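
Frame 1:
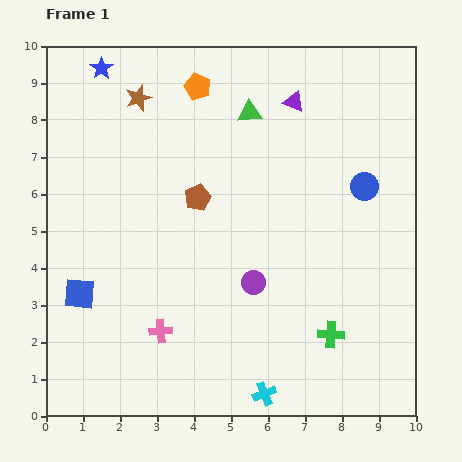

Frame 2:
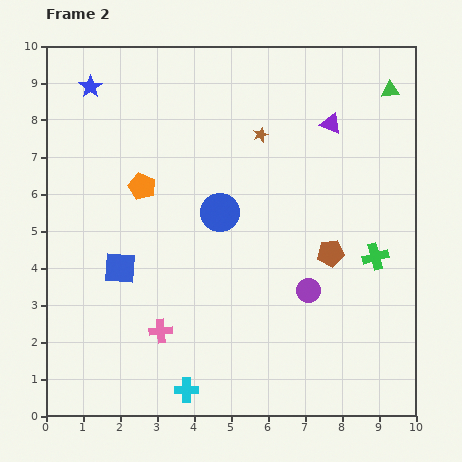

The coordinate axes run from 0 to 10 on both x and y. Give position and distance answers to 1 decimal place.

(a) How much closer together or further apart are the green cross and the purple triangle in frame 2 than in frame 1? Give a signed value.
-2.6

Distance in frame 1: 6.4. Distance in frame 2: 3.8.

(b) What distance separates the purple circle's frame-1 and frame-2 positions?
1.5

The purple circle moved from (5.6, 3.6) to (7.1, 3.4), a distance of √(1.5² + 0.2²) ≈ 1.5.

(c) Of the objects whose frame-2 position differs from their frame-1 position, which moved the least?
the blue star

(moved 0.6)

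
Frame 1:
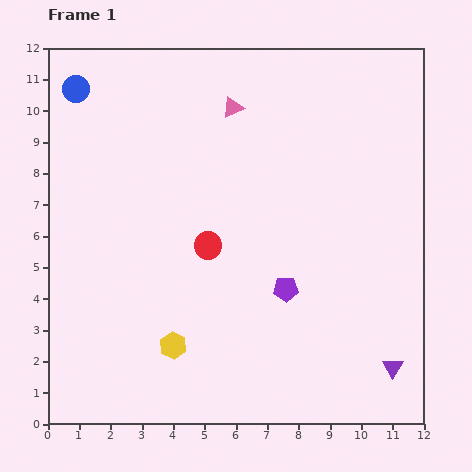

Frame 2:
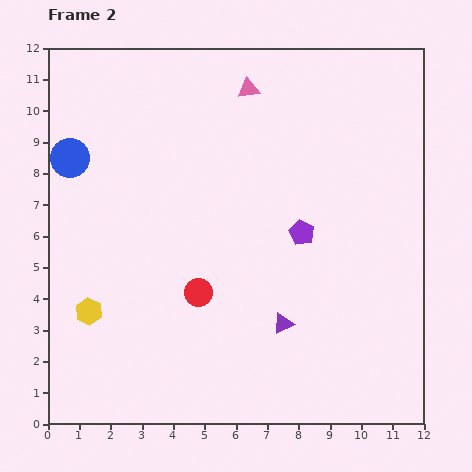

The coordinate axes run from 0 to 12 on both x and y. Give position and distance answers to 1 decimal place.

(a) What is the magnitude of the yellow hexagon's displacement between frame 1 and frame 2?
2.9

The yellow hexagon moved from (4.0, 2.5) to (1.3, 3.6), a distance of √(2.7² + 1.1²) ≈ 2.9.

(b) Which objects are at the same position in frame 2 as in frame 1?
none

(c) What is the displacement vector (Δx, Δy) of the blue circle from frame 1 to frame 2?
(-0.2, -2.2)

The blue circle was at (0.9, 10.7) in frame 1 and (0.7, 8.5) in frame 2.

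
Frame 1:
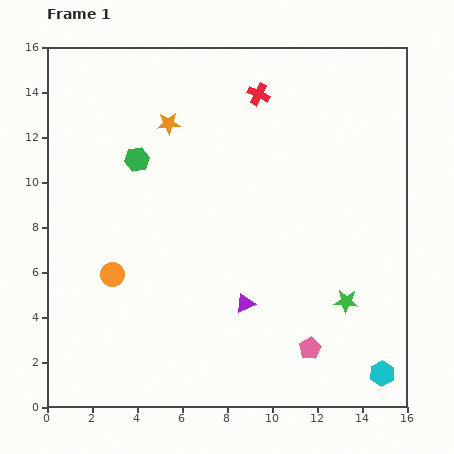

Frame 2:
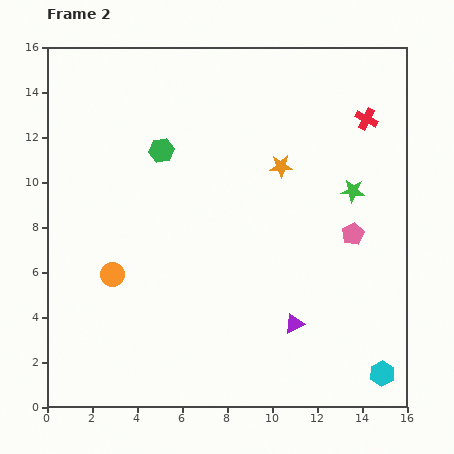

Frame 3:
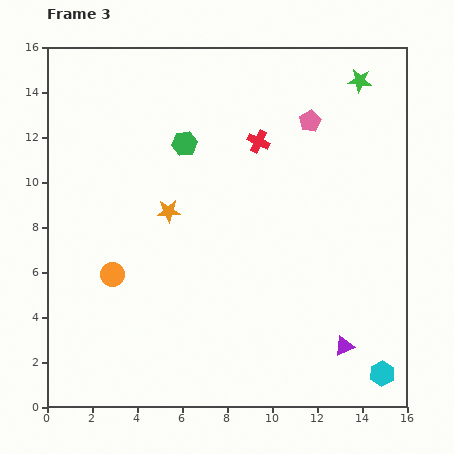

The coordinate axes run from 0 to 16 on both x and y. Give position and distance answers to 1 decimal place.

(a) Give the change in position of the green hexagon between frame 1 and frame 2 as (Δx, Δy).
(1.1, 0.4)

The green hexagon was at (4.0, 11.0) in frame 1 and (5.1, 11.4) in frame 2.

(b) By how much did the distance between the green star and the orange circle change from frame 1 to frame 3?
+3.5

Distance in frame 1: 10.5. Distance in frame 3: 14.0.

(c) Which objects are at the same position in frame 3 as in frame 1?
the orange circle, the cyan hexagon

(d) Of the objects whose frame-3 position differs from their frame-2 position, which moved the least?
the green hexagon

(moved 1.0)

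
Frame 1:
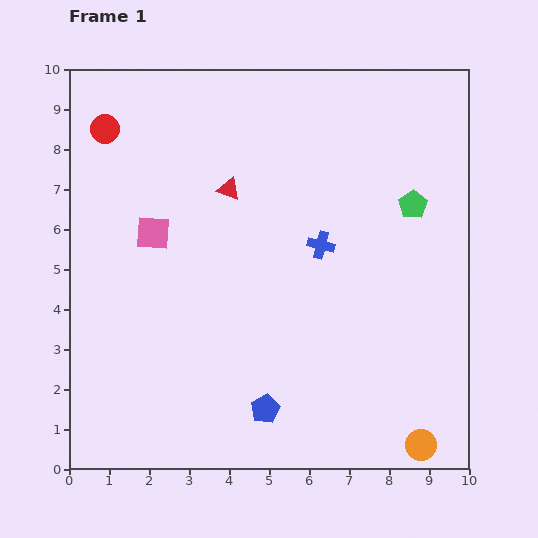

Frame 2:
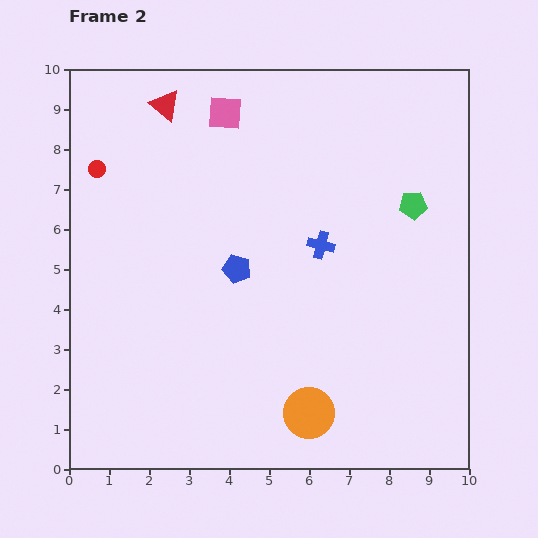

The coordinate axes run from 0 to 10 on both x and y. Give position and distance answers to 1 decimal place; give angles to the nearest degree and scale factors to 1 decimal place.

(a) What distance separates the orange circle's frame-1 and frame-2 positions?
2.9

The orange circle moved from (8.8, 0.6) to (6.0, 1.4), a distance of √(2.8² + 0.8²) ≈ 2.9.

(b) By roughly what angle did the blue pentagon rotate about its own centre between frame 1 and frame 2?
29° counter-clockwise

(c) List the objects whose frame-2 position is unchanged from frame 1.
the green pentagon, the blue cross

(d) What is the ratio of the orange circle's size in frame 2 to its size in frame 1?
1.7×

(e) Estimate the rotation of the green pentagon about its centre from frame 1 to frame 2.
30° clockwise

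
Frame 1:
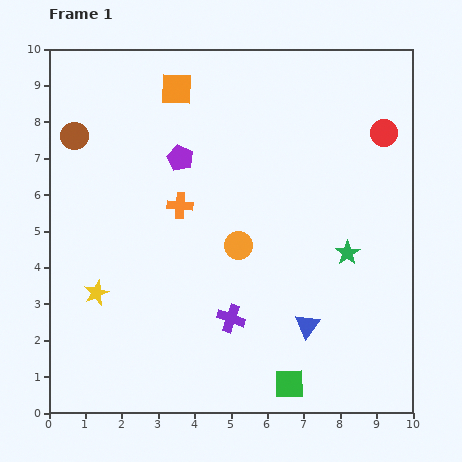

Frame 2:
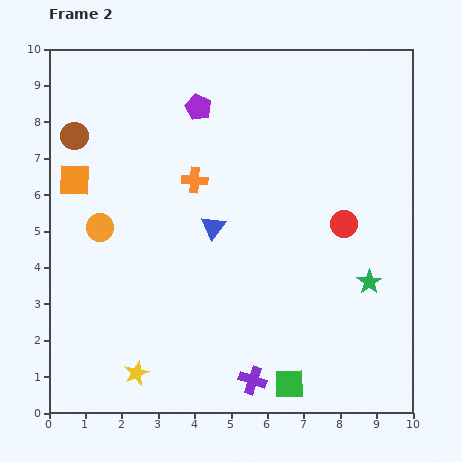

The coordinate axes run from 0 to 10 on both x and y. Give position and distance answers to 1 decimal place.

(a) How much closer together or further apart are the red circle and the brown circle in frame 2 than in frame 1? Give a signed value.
-0.7

Distance in frame 1: 8.5. Distance in frame 2: 7.8.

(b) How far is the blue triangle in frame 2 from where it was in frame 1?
3.7

The blue triangle moved from (7.1, 2.4) to (4.5, 5.1), a distance of √(2.6² + 2.7²) ≈ 3.7.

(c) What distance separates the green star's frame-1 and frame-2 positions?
1.0

The green star moved from (8.2, 4.4) to (8.8, 3.6), a distance of √(0.6² + 0.8²) ≈ 1.0.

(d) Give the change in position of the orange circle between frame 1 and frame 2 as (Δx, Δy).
(-3.8, 0.5)

The orange circle was at (5.2, 4.6) in frame 1 and (1.4, 5.1) in frame 2.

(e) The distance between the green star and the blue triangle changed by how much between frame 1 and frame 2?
+2.3

Distance in frame 1: 2.3. Distance in frame 2: 4.6.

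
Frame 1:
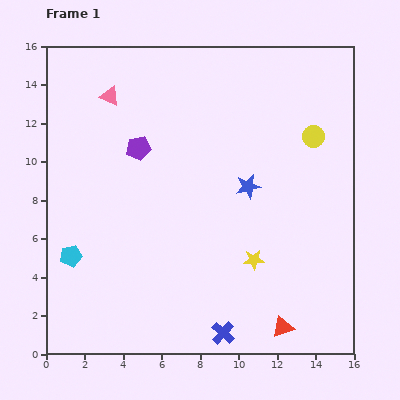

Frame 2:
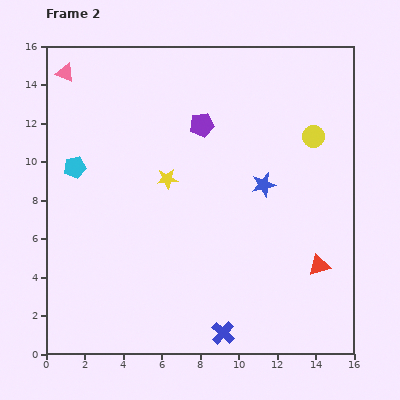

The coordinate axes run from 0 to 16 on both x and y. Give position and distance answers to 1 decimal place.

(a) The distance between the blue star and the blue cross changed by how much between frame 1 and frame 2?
+0.3

Distance in frame 1: 7.7. Distance in frame 2: 8.0.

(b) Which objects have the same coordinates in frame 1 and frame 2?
the blue cross, the yellow circle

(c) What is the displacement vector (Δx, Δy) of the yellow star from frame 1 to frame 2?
(-4.5, 4.2)

The yellow star was at (10.8, 4.9) in frame 1 and (6.3, 9.1) in frame 2.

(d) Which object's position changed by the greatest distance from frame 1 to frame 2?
the yellow star

(moved 6.2; next 4.6)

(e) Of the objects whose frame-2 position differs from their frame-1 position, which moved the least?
the blue star

(moved 0.8)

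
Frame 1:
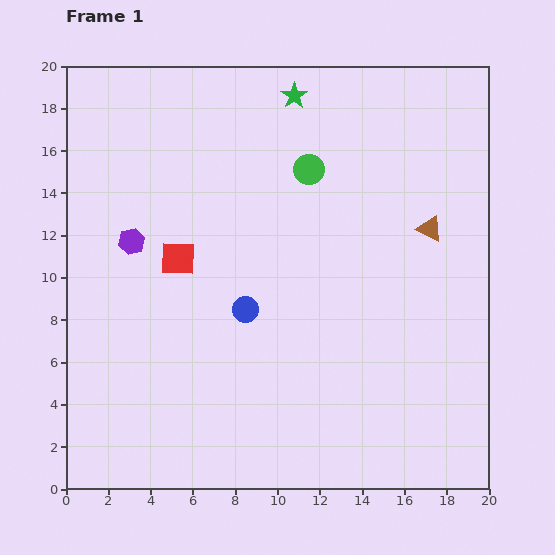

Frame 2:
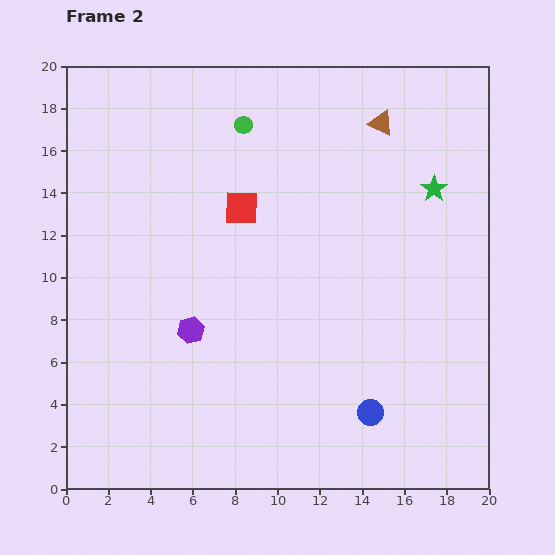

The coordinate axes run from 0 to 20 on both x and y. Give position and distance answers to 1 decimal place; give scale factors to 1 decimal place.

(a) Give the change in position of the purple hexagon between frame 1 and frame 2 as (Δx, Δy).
(2.8, -4.2)

The purple hexagon was at (3.1, 11.7) in frame 1 and (5.9, 7.5) in frame 2.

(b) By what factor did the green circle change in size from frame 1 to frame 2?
0.6×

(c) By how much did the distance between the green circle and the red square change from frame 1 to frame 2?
-3.6

Distance in frame 1: 7.5. Distance in frame 2: 3.9.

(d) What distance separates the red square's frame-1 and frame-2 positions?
3.8

The red square moved from (5.3, 10.9) to (8.3, 13.3), a distance of √(3.0² + 2.4²) ≈ 3.8.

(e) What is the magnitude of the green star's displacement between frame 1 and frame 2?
7.9

The green star moved from (10.8, 18.6) to (17.4, 14.2), a distance of √(6.6² + 4.4²) ≈ 7.9.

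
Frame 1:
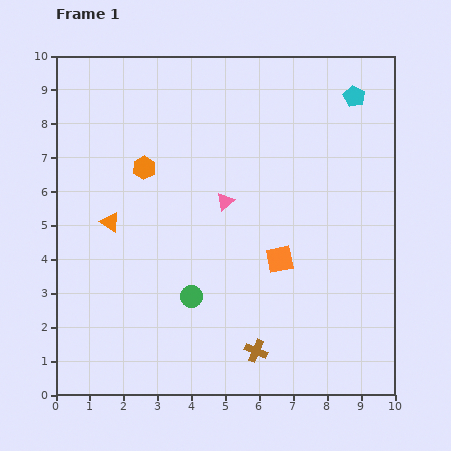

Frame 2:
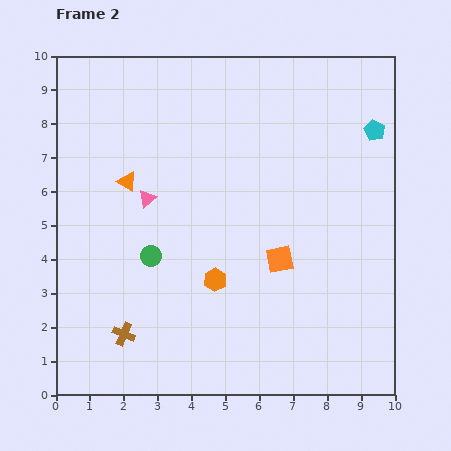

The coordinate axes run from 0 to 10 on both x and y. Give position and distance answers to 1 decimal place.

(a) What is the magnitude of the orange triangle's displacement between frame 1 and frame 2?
1.3

The orange triangle moved from (1.6, 5.1) to (2.1, 6.3), a distance of √(0.5² + 1.2²) ≈ 1.3.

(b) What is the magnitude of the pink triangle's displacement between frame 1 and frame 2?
2.3

The pink triangle moved from (5.0, 5.7) to (2.7, 5.8), a distance of √(2.3² + 0.1²) ≈ 2.3.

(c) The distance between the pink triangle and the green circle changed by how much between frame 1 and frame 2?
-1.3

Distance in frame 1: 3.0. Distance in frame 2: 1.7.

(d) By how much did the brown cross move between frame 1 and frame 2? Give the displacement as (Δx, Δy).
(-3.9, 0.5)

The brown cross was at (5.9, 1.3) in frame 1 and (2.0, 1.8) in frame 2.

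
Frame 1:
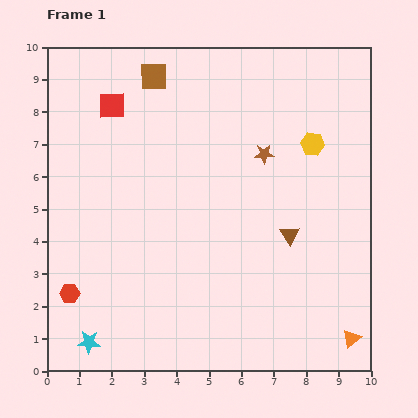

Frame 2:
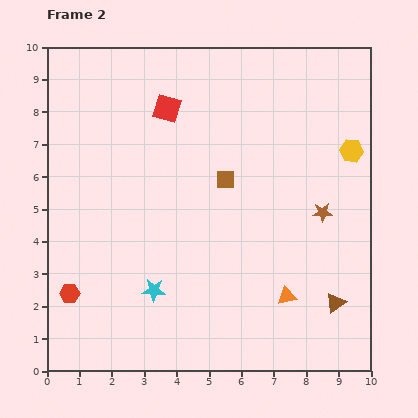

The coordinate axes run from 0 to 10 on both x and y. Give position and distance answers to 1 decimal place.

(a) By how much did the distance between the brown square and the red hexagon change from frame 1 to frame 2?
-1.3

Distance in frame 1: 7.2. Distance in frame 2: 5.9.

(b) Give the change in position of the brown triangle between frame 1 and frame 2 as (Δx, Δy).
(1.4, -2.1)

The brown triangle was at (7.5, 4.2) in frame 1 and (8.9, 2.1) in frame 2.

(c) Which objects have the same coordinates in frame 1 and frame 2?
the red hexagon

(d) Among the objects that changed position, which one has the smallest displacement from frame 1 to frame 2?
the yellow hexagon

(moved 1.2)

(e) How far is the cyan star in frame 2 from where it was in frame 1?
2.6

The cyan star moved from (1.3, 0.9) to (3.3, 2.5), a distance of √(2.0² + 1.6²) ≈ 2.6.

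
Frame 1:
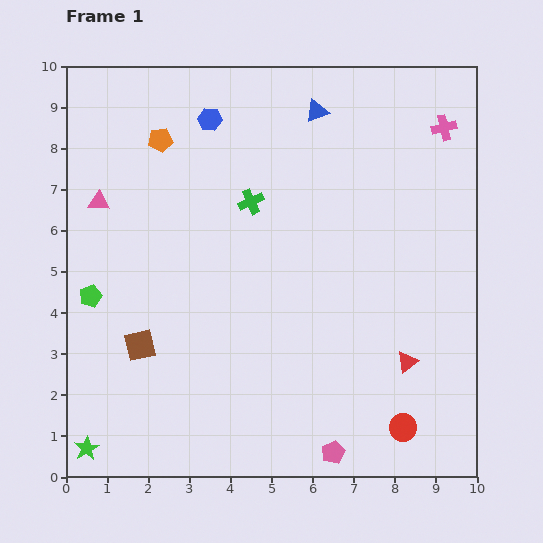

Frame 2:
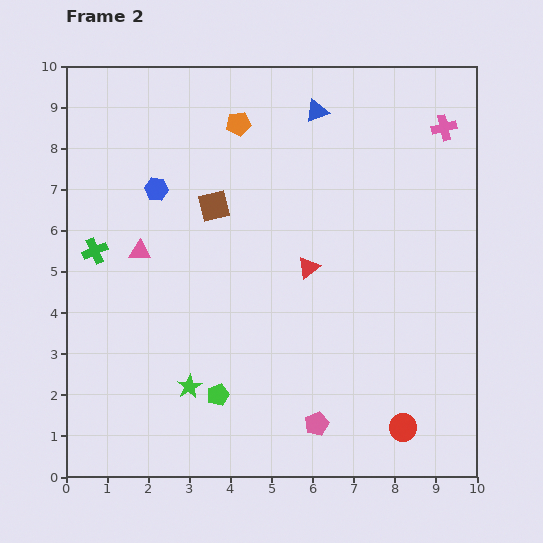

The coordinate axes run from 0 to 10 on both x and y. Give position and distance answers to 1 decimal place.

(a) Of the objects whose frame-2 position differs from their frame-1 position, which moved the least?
the pink pentagon

(moved 0.8)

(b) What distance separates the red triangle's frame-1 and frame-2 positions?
3.3

The red triangle moved from (8.3, 2.8) to (5.9, 5.1), a distance of √(2.4² + 2.3²) ≈ 3.3.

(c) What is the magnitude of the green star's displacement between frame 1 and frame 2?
2.9

The green star moved from (0.5, 0.7) to (3.0, 2.2), a distance of √(2.5² + 1.5²) ≈ 2.9.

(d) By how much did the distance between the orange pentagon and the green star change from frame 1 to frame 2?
-1.2

Distance in frame 1: 7.7. Distance in frame 2: 6.5.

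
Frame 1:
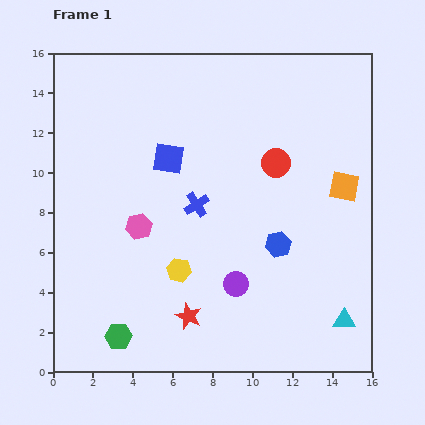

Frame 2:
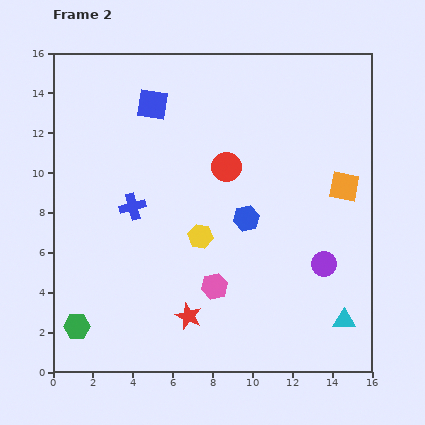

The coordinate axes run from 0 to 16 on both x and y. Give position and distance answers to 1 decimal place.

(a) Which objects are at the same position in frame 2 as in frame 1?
the red star, the cyan triangle, the orange square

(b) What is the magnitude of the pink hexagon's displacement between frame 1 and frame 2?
4.8

The pink hexagon moved from (4.3, 7.3) to (8.1, 4.3), a distance of √(3.8² + 3.0²) ≈ 4.8.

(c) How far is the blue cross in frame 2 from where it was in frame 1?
3.2

The blue cross moved from (7.2, 8.4) to (4.0, 8.3), a distance of √(3.2² + 0.1²) ≈ 3.2.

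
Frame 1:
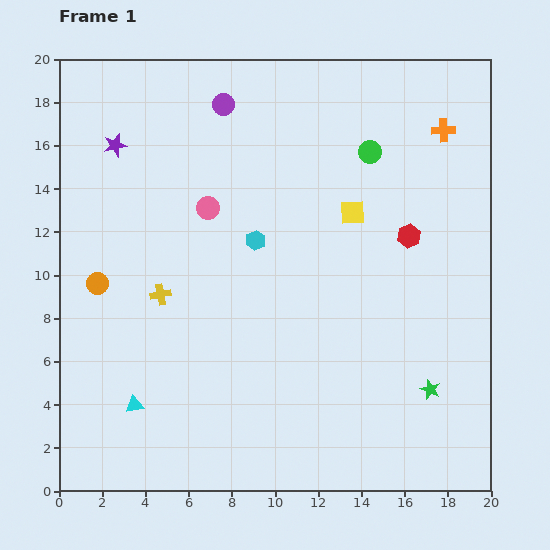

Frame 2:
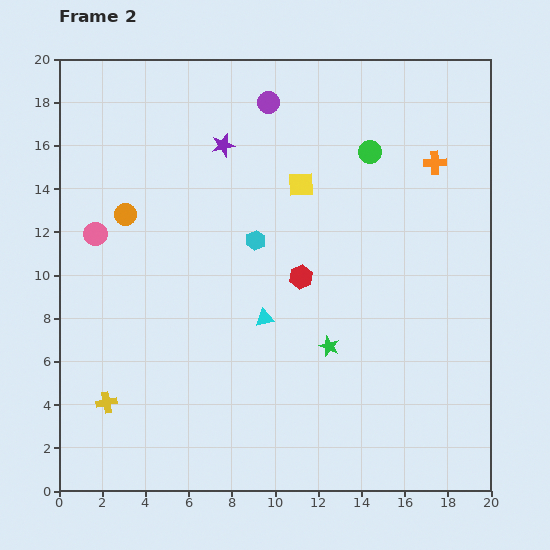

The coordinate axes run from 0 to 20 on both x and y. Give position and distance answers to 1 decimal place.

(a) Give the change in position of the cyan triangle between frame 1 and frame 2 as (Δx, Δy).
(6.0, 4.0)

The cyan triangle was at (3.5, 4.0) in frame 1 and (9.5, 8.0) in frame 2.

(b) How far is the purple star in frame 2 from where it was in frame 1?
5.0

The purple star moved from (2.6, 16.0) to (7.6, 16.0), a distance of √(5.0² + 0.0²) ≈ 5.0.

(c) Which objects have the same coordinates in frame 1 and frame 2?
the cyan hexagon, the green circle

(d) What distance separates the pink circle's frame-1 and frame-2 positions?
5.3

The pink circle moved from (6.9, 13.1) to (1.7, 11.9), a distance of √(5.2² + 1.2²) ≈ 5.3.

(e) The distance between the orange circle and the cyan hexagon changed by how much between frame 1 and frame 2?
-1.5

Distance in frame 1: 7.6. Distance in frame 2: 6.1.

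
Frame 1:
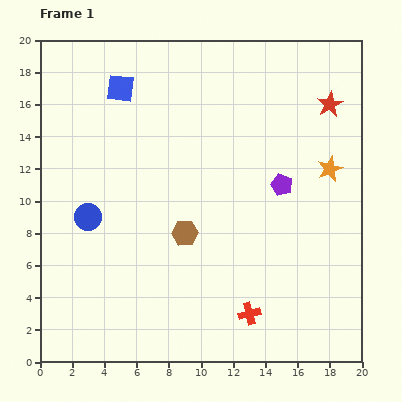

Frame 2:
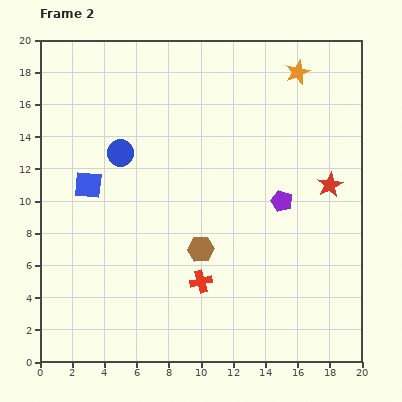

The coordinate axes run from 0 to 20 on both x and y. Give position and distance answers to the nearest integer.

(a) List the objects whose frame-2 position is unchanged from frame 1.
none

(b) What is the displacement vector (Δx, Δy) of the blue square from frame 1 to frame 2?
(-2, -6)

The blue square was at (5, 17) in frame 1 and (3, 11) in frame 2.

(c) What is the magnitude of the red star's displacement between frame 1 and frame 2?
5

The red star moved from (18, 16) to (18, 11), a distance of √(0² + 5²) ≈ 5.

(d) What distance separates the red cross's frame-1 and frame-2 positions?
4

The red cross moved from (13, 3) to (10, 5), a distance of √(3² + 2²) ≈ 4.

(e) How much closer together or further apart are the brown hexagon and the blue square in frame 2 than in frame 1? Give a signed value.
-2

Distance in frame 1: 10. Distance in frame 2: 8.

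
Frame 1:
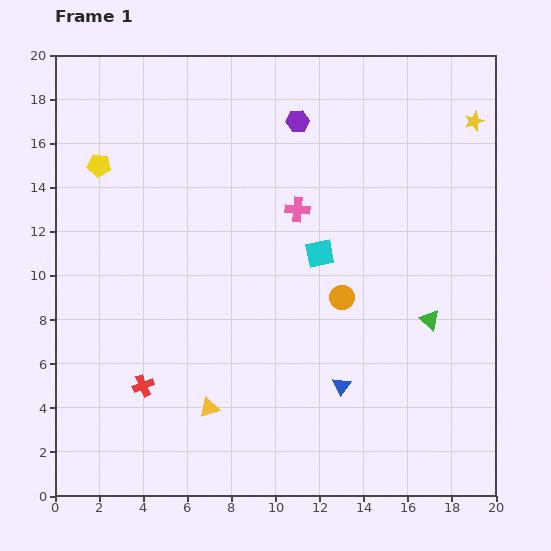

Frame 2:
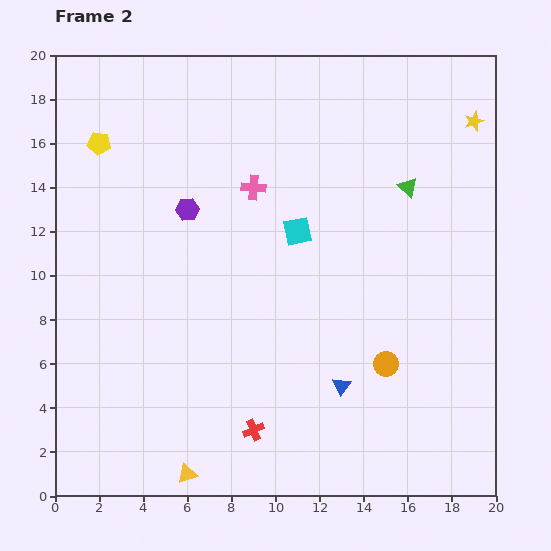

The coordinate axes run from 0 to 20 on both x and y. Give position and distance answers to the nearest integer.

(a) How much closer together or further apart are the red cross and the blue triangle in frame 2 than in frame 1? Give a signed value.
-5

Distance in frame 1: 9. Distance in frame 2: 4.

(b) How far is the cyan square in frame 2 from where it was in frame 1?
1

The cyan square moved from (12, 11) to (11, 12), a distance of √(1² + 1²) ≈ 1.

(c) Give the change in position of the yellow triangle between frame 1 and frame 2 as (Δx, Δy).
(-1, -3)

The yellow triangle was at (7, 4) in frame 1 and (6, 1) in frame 2.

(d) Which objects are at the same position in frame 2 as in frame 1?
the yellow star, the blue triangle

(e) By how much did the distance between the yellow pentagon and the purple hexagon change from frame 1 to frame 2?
-4

Distance in frame 1: 9. Distance in frame 2: 5.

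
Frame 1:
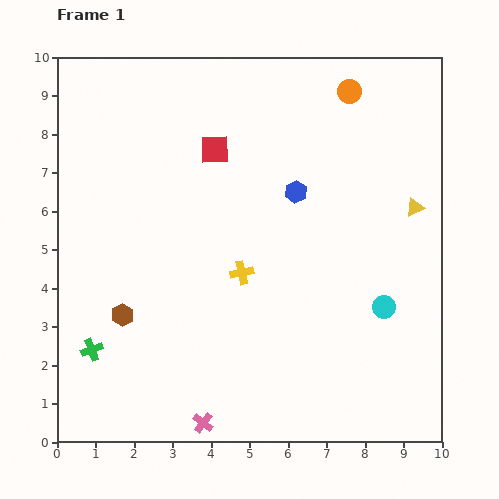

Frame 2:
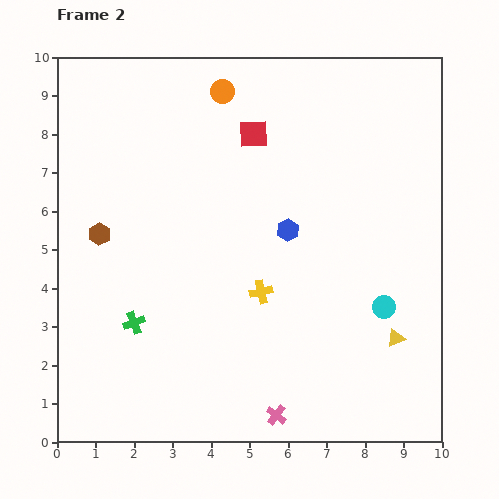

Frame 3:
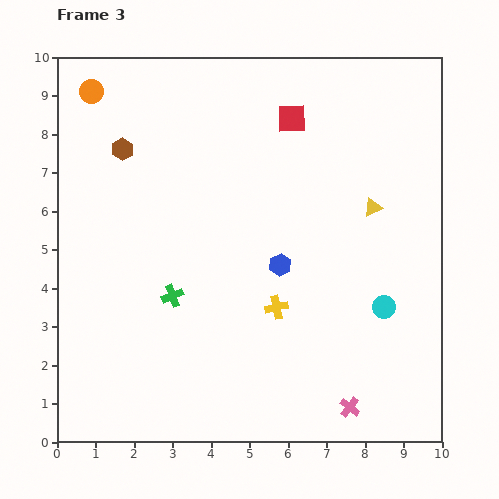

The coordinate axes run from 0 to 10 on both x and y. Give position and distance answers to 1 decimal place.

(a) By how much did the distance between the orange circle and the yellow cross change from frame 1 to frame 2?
-0.2

Distance in frame 1: 5.5. Distance in frame 2: 5.3.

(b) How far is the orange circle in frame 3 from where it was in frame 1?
6.7

The orange circle moved from (7.6, 9.1) to (0.9, 9.1), a distance of √(6.7² + 0.0²) ≈ 6.7.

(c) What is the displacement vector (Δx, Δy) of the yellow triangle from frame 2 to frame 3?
(-0.6, 3.4)

The yellow triangle was at (8.8, 2.7) in frame 2 and (8.2, 6.1) in frame 3.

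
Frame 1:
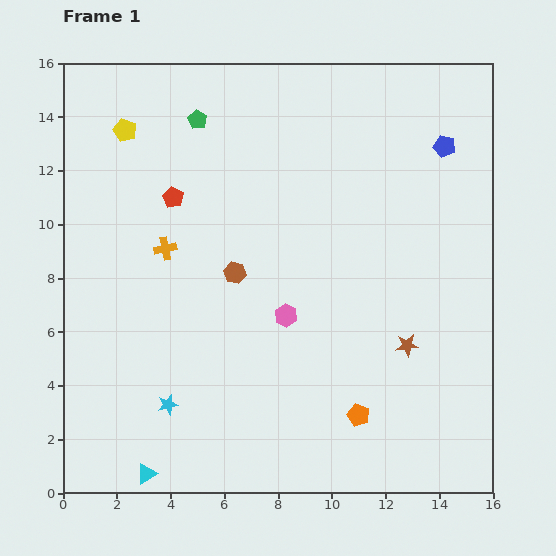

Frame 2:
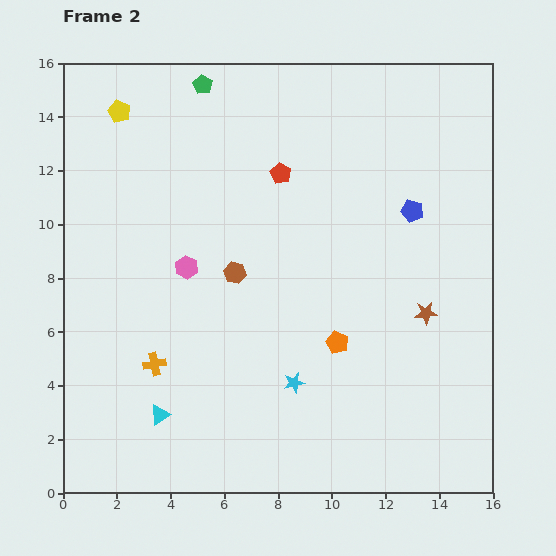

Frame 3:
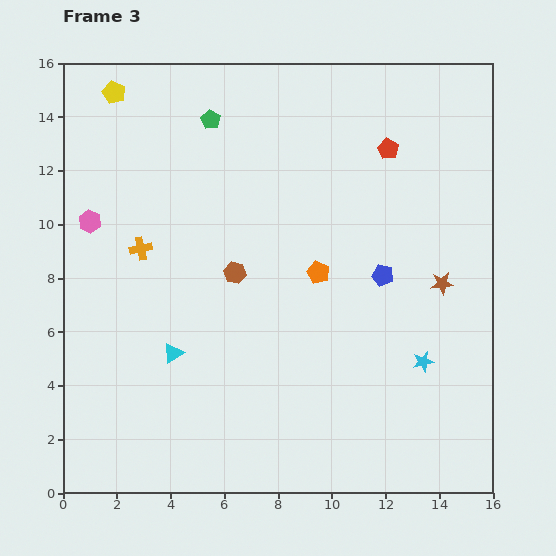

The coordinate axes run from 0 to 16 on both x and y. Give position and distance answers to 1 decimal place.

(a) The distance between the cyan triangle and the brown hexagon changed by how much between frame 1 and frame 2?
-2.2

Distance in frame 1: 8.2. Distance in frame 2: 6.0.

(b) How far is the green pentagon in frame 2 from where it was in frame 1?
1.3

The green pentagon moved from (5.0, 13.9) to (5.2, 15.2), a distance of √(0.2² + 1.3²) ≈ 1.3.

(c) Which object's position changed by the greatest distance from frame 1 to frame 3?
the cyan star

(moved 9.6; next 8.2)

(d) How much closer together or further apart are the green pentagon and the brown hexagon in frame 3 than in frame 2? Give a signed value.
-1.3

Distance in frame 2: 7.1. Distance in frame 3: 5.8.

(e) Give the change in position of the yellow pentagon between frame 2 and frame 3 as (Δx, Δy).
(-0.2, 0.7)

The yellow pentagon was at (2.1, 14.2) in frame 2 and (1.9, 14.9) in frame 3.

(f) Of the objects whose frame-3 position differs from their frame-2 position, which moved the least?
the yellow pentagon

(moved 0.7)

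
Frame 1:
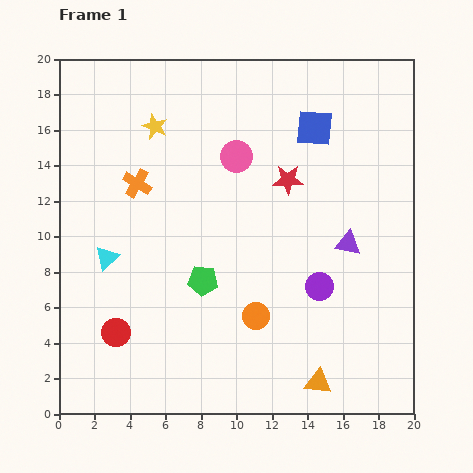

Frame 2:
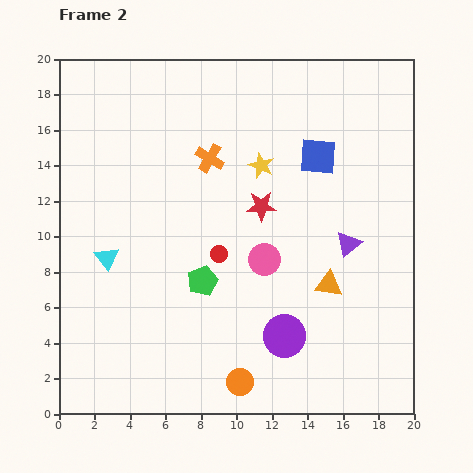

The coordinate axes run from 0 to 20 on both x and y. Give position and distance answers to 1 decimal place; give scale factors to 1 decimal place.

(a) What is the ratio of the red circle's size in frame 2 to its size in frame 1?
0.6×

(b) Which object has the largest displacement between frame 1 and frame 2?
the red circle

(moved 7.3; next 6.4)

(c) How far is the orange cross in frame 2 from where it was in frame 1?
4.3

The orange cross moved from (4.4, 13.0) to (8.5, 14.4), a distance of √(4.1² + 1.4²) ≈ 4.3.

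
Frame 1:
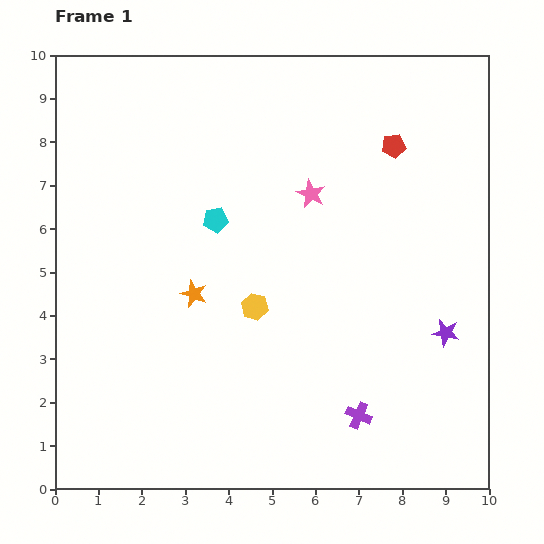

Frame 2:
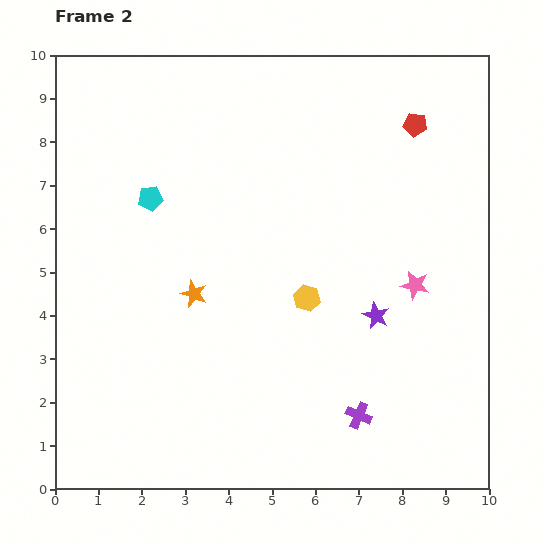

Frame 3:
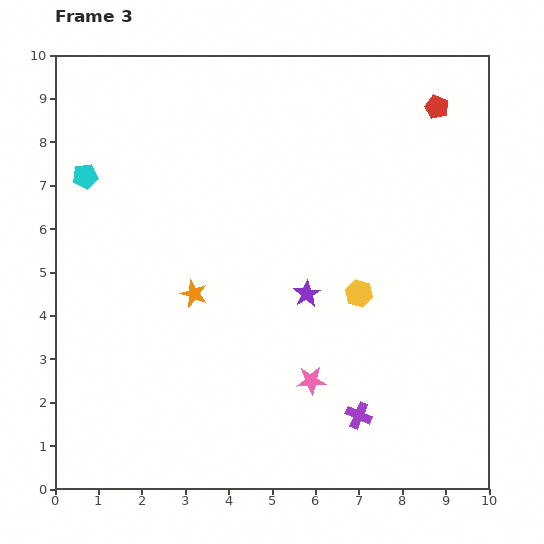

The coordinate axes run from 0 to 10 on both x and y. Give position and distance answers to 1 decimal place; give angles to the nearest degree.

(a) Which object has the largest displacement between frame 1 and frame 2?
the pink star

(moved 3.2; next 1.6)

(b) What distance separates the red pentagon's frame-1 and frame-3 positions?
1.3

The red pentagon moved from (7.8, 7.9) to (8.8, 8.8), a distance of √(1.0² + 0.9²) ≈ 1.3.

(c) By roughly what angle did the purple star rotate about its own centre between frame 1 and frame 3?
30° clockwise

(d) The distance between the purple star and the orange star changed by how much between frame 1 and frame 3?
-3.3

Distance in frame 1: 5.9. Distance in frame 3: 2.6.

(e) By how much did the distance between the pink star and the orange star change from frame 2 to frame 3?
-1.7

Distance in frame 2: 5.1. Distance in frame 3: 3.4.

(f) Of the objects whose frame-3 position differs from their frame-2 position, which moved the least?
the red pentagon

(moved 0.6)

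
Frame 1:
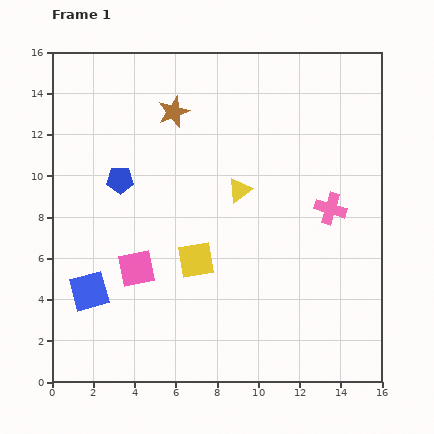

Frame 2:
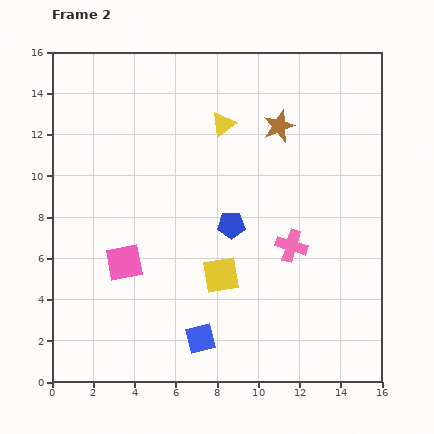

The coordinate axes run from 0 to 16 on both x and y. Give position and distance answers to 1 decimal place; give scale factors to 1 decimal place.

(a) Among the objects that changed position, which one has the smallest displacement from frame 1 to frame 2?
the pink square

(moved 0.7)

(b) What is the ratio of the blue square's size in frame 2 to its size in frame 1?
0.8×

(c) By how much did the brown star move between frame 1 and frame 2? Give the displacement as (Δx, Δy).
(5.1, -0.7)

The brown star was at (5.9, 13.1) in frame 1 and (11.0, 12.4) in frame 2.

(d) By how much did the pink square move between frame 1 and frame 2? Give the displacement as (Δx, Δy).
(-0.6, 0.3)

The pink square was at (4.1, 5.5) in frame 1 and (3.5, 5.8) in frame 2.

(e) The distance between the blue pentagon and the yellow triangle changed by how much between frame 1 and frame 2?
-0.9

Distance in frame 1: 5.8. Distance in frame 2: 4.9.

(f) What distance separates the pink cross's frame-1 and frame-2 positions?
2.6

The pink cross moved from (13.5, 8.4) to (11.6, 6.6), a distance of √(1.9² + 1.8²) ≈ 2.6.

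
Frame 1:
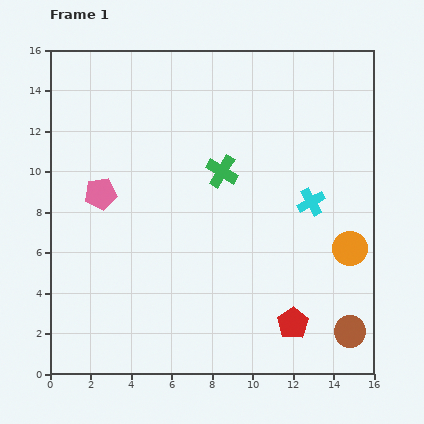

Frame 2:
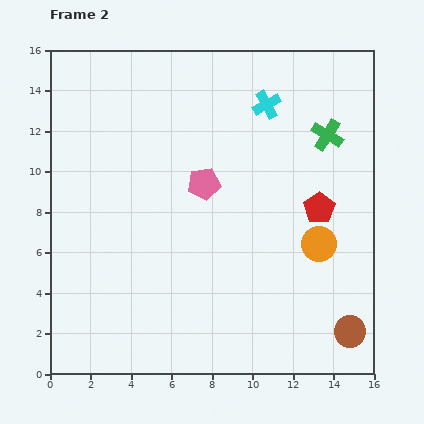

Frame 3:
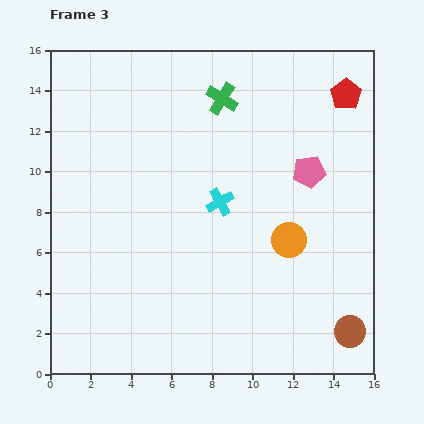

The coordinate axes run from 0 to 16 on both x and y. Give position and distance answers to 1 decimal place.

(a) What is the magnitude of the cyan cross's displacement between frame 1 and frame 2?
5.3

The cyan cross moved from (12.9, 8.5) to (10.7, 13.3), a distance of √(2.2² + 4.8²) ≈ 5.3.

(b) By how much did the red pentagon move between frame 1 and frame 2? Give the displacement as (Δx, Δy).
(1.3, 5.7)

The red pentagon was at (12.0, 2.5) in frame 1 and (13.3, 8.2) in frame 2.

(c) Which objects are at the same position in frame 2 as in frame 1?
the brown circle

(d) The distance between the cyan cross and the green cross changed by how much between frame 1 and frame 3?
+0.5

Distance in frame 1: 4.6. Distance in frame 3: 5.1.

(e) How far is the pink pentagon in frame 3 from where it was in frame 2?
5.2

The pink pentagon moved from (7.6, 9.4) to (12.8, 10.0), a distance of √(5.2² + 0.6²) ≈ 5.2.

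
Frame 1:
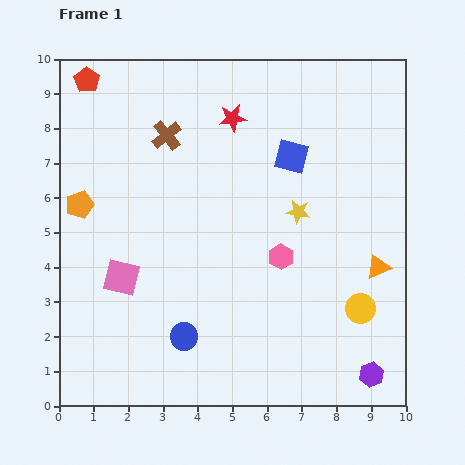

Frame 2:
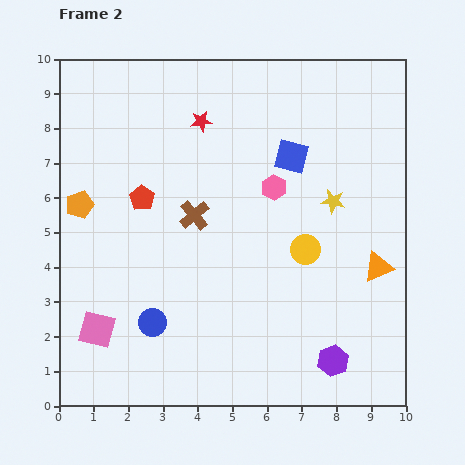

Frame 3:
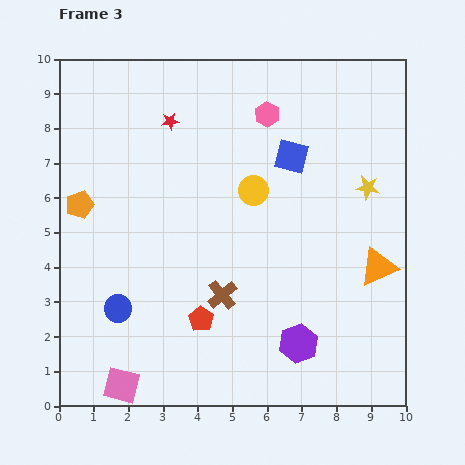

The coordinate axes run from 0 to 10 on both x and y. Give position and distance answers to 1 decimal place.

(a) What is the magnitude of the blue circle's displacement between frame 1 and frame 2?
1.0

The blue circle moved from (3.6, 2.0) to (2.7, 2.4), a distance of √(0.9² + 0.4²) ≈ 1.0.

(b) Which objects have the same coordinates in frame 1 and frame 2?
the blue square, the orange triangle, the orange pentagon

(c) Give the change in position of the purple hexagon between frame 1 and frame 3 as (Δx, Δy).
(-2.1, 0.9)

The purple hexagon was at (9.0, 0.9) in frame 1 and (6.9, 1.8) in frame 3.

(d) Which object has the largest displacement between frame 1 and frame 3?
the red pentagon

(moved 7.6; next 4.9)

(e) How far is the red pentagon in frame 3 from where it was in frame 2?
3.9

The red pentagon moved from (2.4, 6.0) to (4.1, 2.5), a distance of √(1.7² + 3.5²) ≈ 3.9.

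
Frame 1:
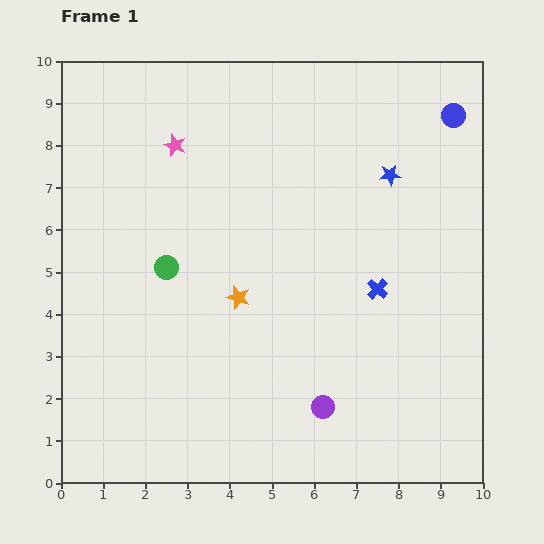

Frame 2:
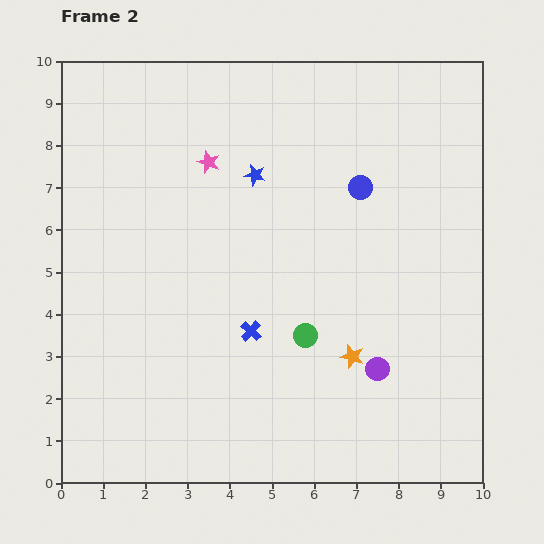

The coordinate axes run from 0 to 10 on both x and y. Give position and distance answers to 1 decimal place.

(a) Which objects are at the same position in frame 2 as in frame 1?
none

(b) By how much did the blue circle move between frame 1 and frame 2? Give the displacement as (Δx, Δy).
(-2.2, -1.7)

The blue circle was at (9.3, 8.7) in frame 1 and (7.1, 7.0) in frame 2.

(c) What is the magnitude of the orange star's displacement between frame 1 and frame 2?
3.0

The orange star moved from (4.2, 4.4) to (6.9, 3.0), a distance of √(2.7² + 1.4²) ≈ 3.0.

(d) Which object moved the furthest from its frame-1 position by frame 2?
the green circle

(moved 3.7; next 3.2)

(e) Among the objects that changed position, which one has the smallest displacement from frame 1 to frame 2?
the pink star

(moved 0.9)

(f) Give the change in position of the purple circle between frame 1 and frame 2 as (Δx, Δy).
(1.3, 0.9)

The purple circle was at (6.2, 1.8) in frame 1 and (7.5, 2.7) in frame 2.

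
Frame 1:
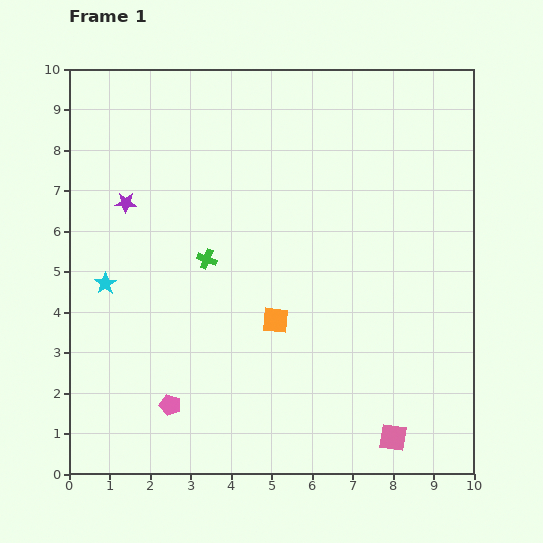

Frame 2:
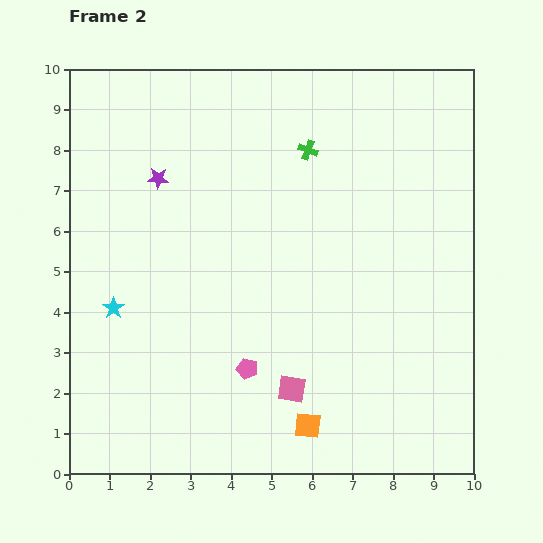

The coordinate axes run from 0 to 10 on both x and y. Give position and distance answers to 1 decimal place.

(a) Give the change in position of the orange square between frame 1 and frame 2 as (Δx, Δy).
(0.8, -2.6)

The orange square was at (5.1, 3.8) in frame 1 and (5.9, 1.2) in frame 2.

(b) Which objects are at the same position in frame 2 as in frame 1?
none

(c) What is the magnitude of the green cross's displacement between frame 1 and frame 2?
3.7

The green cross moved from (3.4, 5.3) to (5.9, 8.0), a distance of √(2.5² + 2.7²) ≈ 3.7.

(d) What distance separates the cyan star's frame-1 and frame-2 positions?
0.6

The cyan star moved from (0.9, 4.7) to (1.1, 4.1), a distance of √(0.2² + 0.6²) ≈ 0.6.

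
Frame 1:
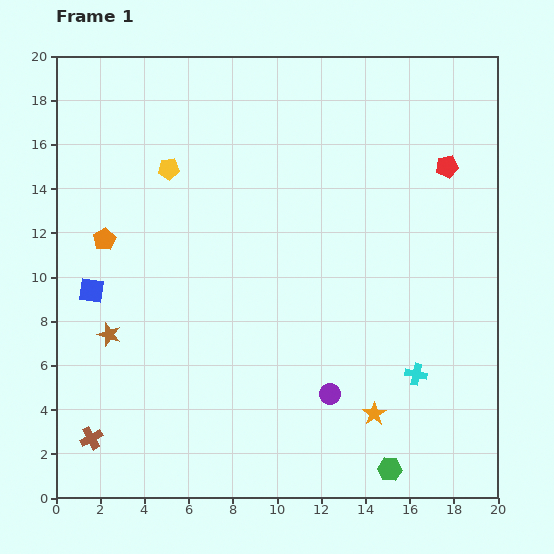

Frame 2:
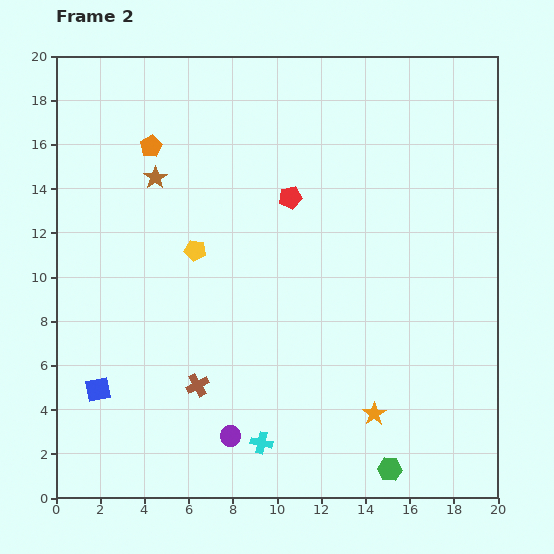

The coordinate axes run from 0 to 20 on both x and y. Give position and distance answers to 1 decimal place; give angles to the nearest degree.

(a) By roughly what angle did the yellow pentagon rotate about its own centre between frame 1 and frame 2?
16° clockwise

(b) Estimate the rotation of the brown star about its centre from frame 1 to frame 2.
20° clockwise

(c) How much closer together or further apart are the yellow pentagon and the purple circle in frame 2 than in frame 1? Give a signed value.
-3.9

Distance in frame 1: 12.5. Distance in frame 2: 8.6.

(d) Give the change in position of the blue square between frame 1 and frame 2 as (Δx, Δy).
(0.3, -4.5)

The blue square was at (1.6, 9.4) in frame 1 and (1.9, 4.9) in frame 2.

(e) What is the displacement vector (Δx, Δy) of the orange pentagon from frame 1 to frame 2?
(2.1, 4.2)

The orange pentagon was at (2.2, 11.7) in frame 1 and (4.3, 15.9) in frame 2.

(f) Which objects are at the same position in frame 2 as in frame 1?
the orange star, the green hexagon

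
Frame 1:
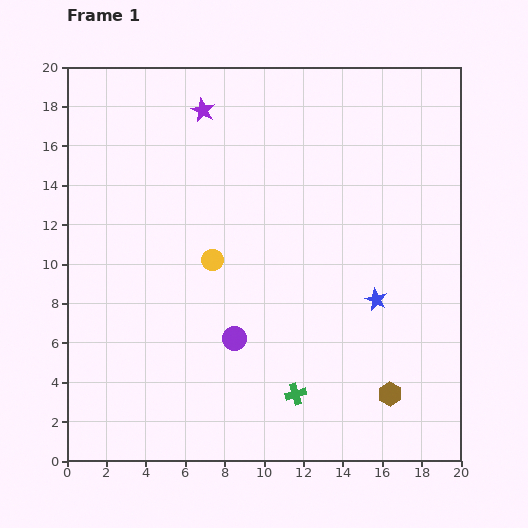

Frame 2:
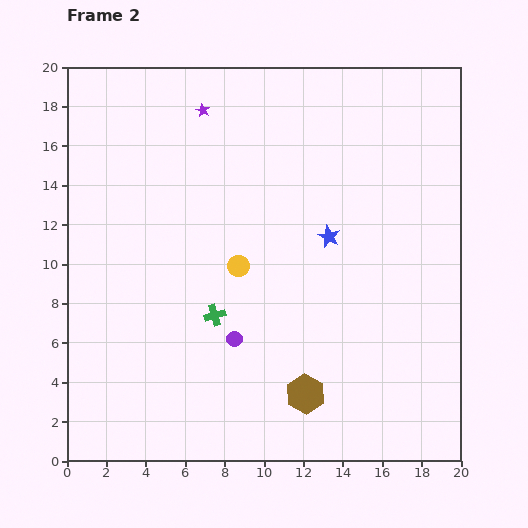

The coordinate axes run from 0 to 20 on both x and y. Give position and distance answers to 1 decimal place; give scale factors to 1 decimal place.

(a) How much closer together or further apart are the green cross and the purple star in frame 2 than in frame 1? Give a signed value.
-4.7

Distance in frame 1: 15.1. Distance in frame 2: 10.4.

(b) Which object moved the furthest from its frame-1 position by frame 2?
the green cross

(moved 5.7; next 4.3)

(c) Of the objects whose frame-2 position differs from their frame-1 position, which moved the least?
the yellow circle

(moved 1.3)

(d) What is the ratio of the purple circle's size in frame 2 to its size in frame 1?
0.6×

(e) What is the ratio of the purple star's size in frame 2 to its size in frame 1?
0.6×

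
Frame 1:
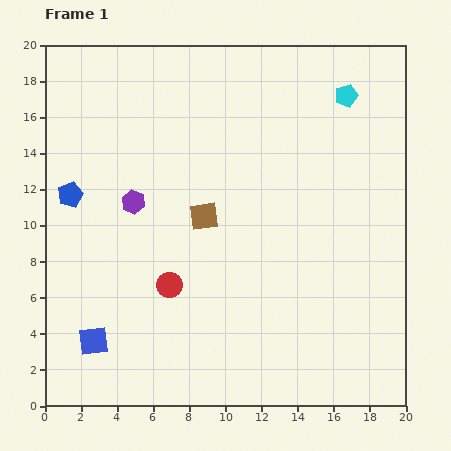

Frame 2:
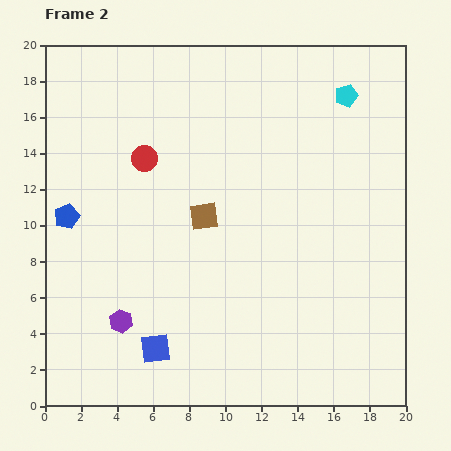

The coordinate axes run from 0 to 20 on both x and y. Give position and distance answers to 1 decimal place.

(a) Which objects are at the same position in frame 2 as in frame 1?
the cyan pentagon, the brown square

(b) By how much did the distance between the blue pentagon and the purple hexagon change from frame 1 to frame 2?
+3.0

Distance in frame 1: 3.5. Distance in frame 2: 6.5.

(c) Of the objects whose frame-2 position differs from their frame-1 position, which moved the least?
the blue pentagon

(moved 1.2)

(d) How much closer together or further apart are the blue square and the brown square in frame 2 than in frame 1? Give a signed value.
-1.4

Distance in frame 1: 9.2. Distance in frame 2: 7.8.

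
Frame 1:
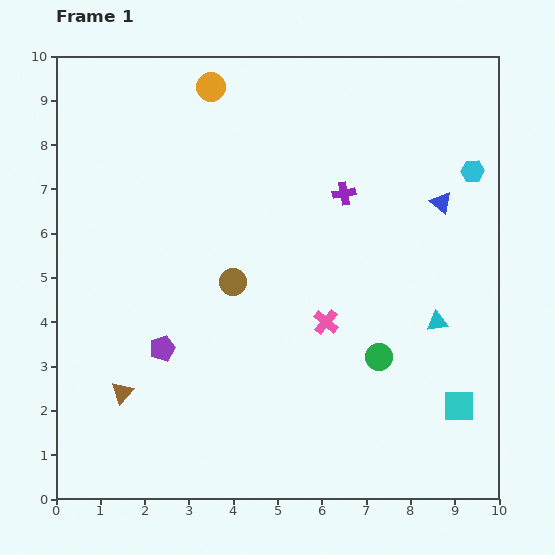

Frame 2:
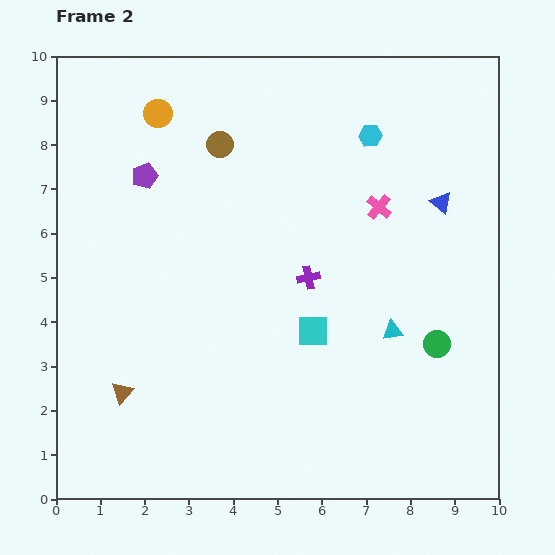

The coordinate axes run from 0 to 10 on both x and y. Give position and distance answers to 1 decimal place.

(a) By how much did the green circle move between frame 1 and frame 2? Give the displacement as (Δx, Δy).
(1.3, 0.3)

The green circle was at (7.3, 3.2) in frame 1 and (8.6, 3.5) in frame 2.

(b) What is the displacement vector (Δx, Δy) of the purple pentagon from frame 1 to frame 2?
(-0.4, 3.9)

The purple pentagon was at (2.4, 3.4) in frame 1 and (2.0, 7.3) in frame 2.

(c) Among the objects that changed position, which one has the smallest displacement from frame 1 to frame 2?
the cyan triangle

(moved 1.0)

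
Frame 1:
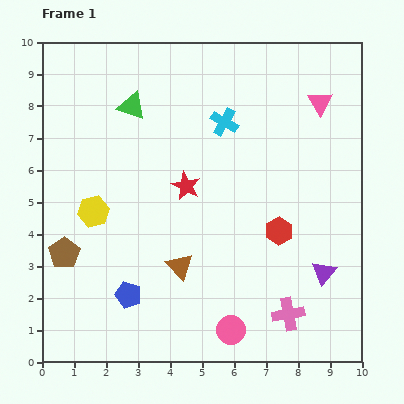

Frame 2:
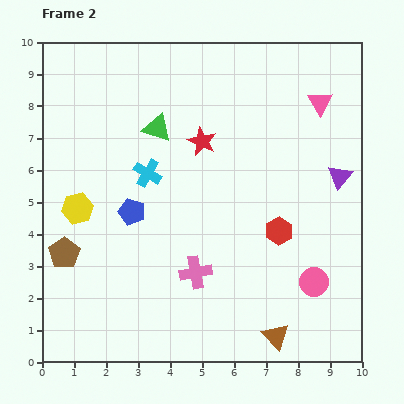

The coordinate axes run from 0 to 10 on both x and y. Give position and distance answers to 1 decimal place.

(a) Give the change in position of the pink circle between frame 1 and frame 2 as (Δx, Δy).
(2.6, 1.5)

The pink circle was at (5.9, 1.0) in frame 1 and (8.5, 2.5) in frame 2.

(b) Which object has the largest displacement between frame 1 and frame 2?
the brown triangle

(moved 3.7; next 3.2)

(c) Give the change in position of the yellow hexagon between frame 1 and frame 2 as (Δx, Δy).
(-0.5, 0.1)

The yellow hexagon was at (1.6, 4.7) in frame 1 and (1.1, 4.8) in frame 2.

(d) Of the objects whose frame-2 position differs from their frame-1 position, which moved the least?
the yellow hexagon

(moved 0.5)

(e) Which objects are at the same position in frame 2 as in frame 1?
the red hexagon, the brown pentagon, the pink triangle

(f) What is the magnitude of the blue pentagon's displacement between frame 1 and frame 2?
2.6

The blue pentagon moved from (2.7, 2.1) to (2.8, 4.7), a distance of √(0.1² + 2.6²) ≈ 2.6.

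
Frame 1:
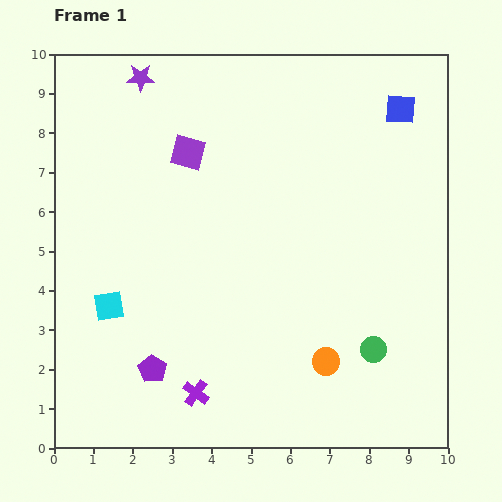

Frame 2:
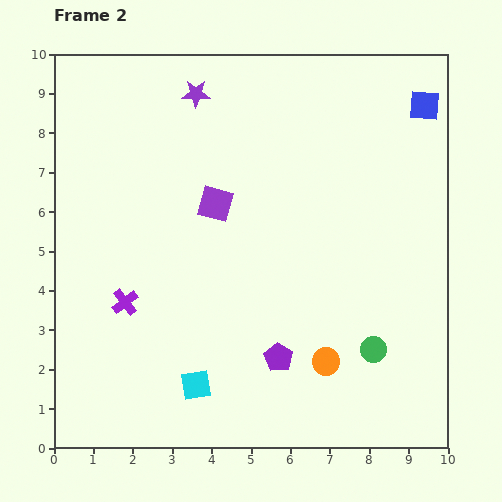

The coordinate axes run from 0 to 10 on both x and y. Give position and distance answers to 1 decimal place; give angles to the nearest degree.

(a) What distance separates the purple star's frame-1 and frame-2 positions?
1.5

The purple star moved from (2.2, 9.4) to (3.6, 9.0), a distance of √(1.4² + 0.4²) ≈ 1.5.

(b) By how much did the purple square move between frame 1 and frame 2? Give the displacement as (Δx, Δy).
(0.7, -1.3)

The purple square was at (3.4, 7.5) in frame 1 and (4.1, 6.2) in frame 2.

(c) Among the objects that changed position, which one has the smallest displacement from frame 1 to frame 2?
the blue square

(moved 0.6)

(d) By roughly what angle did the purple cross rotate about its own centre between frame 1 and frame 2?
16° clockwise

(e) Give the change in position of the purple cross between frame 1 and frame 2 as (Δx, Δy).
(-1.8, 2.3)

The purple cross was at (3.6, 1.4) in frame 1 and (1.8, 3.7) in frame 2.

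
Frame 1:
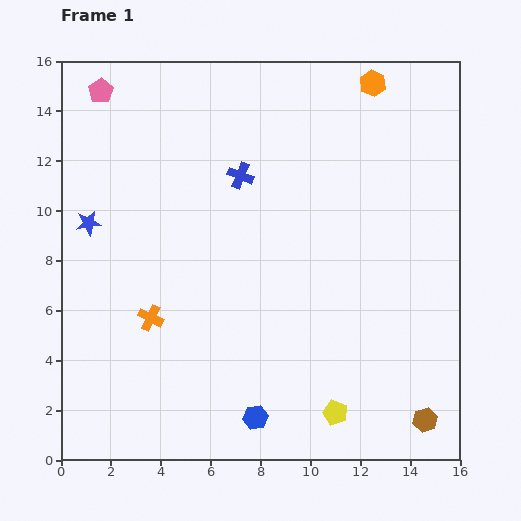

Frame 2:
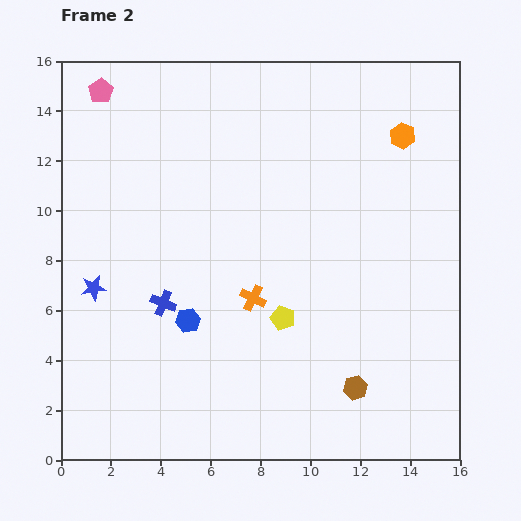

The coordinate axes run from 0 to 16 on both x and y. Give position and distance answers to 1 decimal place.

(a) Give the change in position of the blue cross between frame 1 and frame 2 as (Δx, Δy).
(-3.1, -5.1)

The blue cross was at (7.2, 11.4) in frame 1 and (4.1, 6.3) in frame 2.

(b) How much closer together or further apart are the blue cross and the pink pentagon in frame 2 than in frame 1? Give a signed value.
+2.3

Distance in frame 1: 6.6. Distance in frame 2: 8.9.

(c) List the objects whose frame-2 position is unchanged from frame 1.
the pink pentagon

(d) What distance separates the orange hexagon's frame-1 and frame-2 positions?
2.4

The orange hexagon moved from (12.5, 15.1) to (13.7, 13.0), a distance of √(1.2² + 2.1²) ≈ 2.4.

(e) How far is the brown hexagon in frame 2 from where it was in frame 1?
3.1

The brown hexagon moved from (14.6, 1.6) to (11.8, 2.9), a distance of √(2.8² + 1.3²) ≈ 3.1.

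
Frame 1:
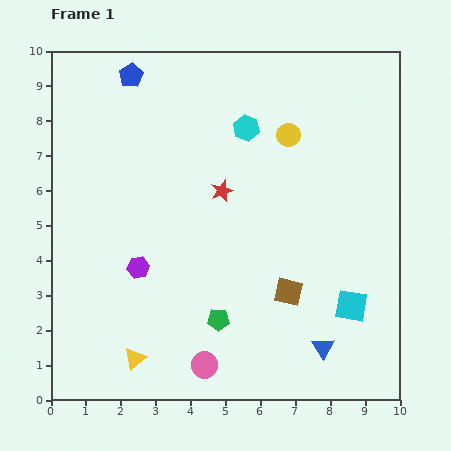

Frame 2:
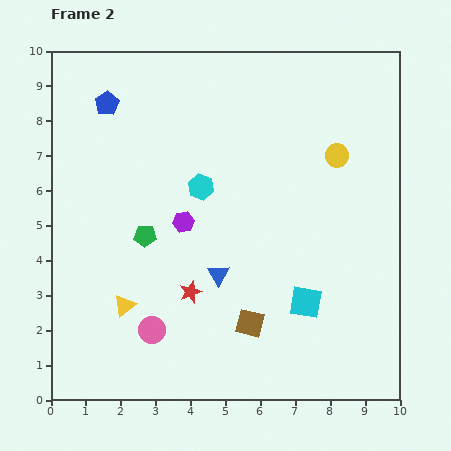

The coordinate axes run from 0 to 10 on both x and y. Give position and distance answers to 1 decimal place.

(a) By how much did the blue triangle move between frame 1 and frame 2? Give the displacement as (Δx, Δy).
(-3.0, 2.1)

The blue triangle was at (7.8, 1.5) in frame 1 and (4.8, 3.6) in frame 2.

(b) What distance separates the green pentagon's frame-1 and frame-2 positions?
3.2

The green pentagon moved from (4.8, 2.3) to (2.7, 4.7), a distance of √(2.1² + 2.4²) ≈ 3.2.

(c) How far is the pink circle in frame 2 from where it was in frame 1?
1.8

The pink circle moved from (4.4, 1.0) to (2.9, 2.0), a distance of √(1.5² + 1.0²) ≈ 1.8.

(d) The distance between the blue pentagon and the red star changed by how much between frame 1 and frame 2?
+1.7

Distance in frame 1: 4.2. Distance in frame 2: 5.9.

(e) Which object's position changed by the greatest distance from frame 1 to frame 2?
the blue triangle

(moved 3.7; next 3.2)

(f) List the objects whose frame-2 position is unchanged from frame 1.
none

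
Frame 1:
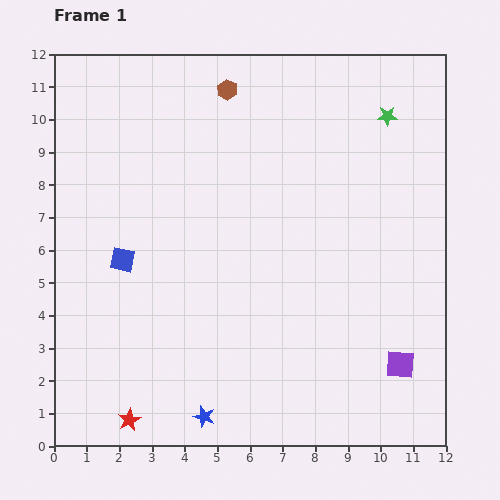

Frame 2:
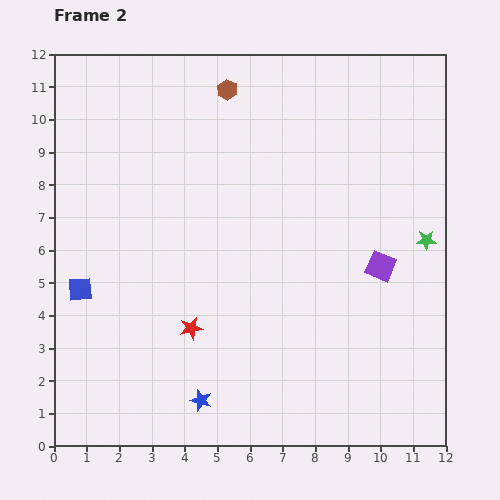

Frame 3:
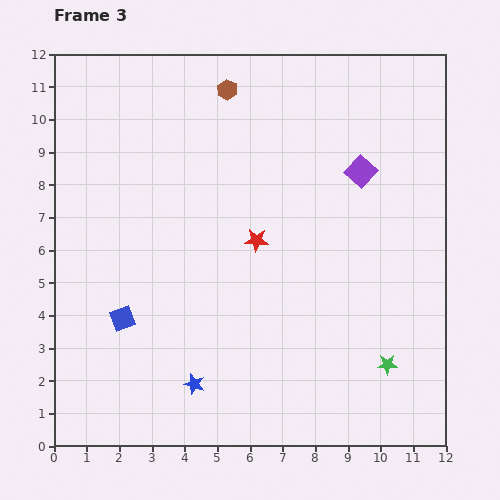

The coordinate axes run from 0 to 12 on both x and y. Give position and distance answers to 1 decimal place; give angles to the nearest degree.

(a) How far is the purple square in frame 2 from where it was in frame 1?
3.1

The purple square moved from (10.6, 2.5) to (10.0, 5.5), a distance of √(0.6² + 3.0²) ≈ 3.1.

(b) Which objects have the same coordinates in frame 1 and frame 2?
the brown hexagon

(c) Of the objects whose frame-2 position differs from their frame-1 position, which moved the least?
the blue star

(moved 0.5)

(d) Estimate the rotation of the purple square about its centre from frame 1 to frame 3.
39° clockwise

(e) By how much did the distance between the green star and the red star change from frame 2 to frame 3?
-2.2

Distance in frame 2: 7.7. Distance in frame 3: 5.5.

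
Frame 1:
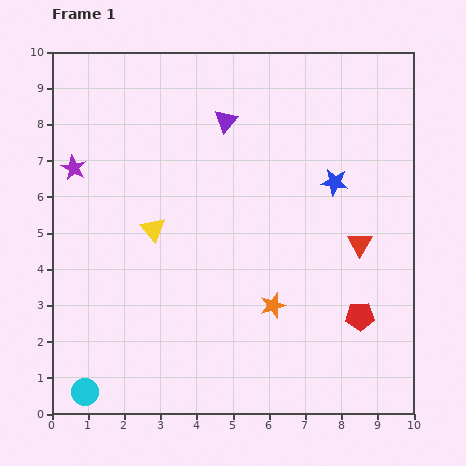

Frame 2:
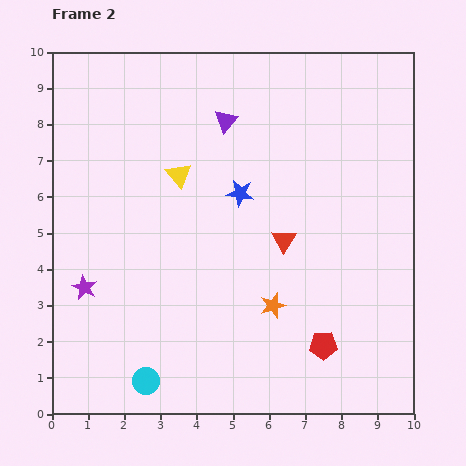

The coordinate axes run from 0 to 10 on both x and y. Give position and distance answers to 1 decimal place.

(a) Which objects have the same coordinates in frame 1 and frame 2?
the orange star, the purple triangle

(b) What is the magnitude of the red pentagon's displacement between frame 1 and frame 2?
1.3

The red pentagon moved from (8.5, 2.7) to (7.5, 1.9), a distance of √(1.0² + 0.8²) ≈ 1.3.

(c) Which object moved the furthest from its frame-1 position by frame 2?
the purple star

(moved 3.3; next 2.6)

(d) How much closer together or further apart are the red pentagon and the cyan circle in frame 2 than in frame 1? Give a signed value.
-2.9

Distance in frame 1: 7.9. Distance in frame 2: 5.0.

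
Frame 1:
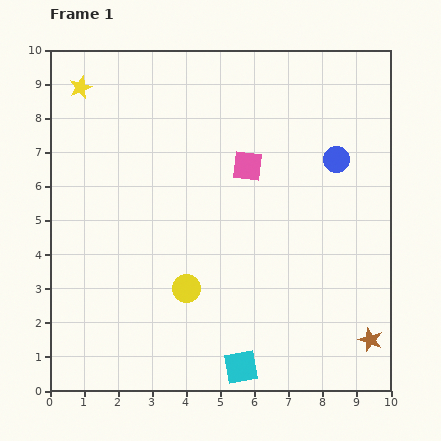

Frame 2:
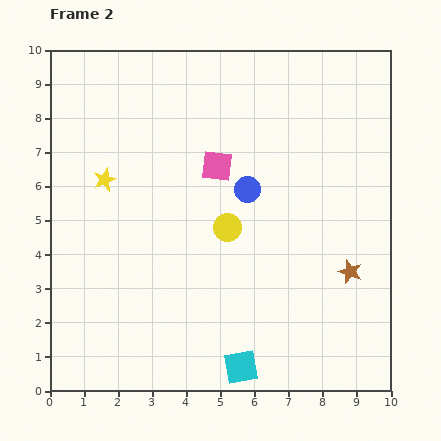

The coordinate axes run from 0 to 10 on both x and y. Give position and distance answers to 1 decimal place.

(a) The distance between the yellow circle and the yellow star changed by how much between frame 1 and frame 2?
-2.8

Distance in frame 1: 6.7. Distance in frame 2: 3.9.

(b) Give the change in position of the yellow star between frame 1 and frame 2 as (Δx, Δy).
(0.7, -2.7)

The yellow star was at (0.9, 8.9) in frame 1 and (1.6, 6.2) in frame 2.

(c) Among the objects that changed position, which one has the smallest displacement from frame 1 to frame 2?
the pink square

(moved 0.9)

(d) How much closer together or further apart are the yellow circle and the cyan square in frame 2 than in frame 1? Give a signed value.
+1.3

Distance in frame 1: 2.8. Distance in frame 2: 4.1.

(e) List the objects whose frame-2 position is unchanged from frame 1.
the cyan square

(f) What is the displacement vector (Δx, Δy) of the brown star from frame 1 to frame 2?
(-0.6, 2.0)

The brown star was at (9.4, 1.5) in frame 1 and (8.8, 3.5) in frame 2.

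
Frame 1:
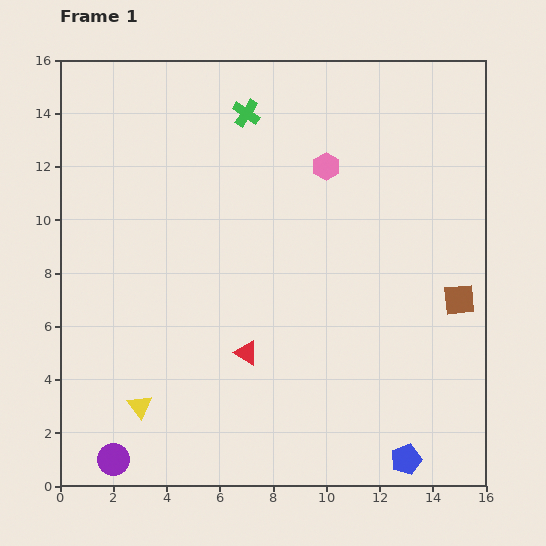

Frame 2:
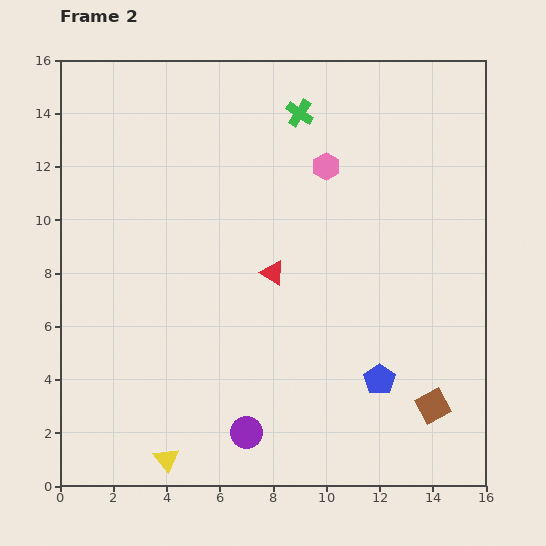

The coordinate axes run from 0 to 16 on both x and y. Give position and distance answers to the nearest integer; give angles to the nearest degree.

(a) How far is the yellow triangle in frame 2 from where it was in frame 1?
2

The yellow triangle moved from (3, 3) to (4, 1), a distance of √(1² + 2²) ≈ 2.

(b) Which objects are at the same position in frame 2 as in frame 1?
the pink hexagon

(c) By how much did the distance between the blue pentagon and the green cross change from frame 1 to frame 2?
-4

Distance in frame 1: 14. Distance in frame 2: 10.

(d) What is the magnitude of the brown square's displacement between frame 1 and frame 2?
4

The brown square moved from (15, 7) to (14, 3), a distance of √(1² + 4²) ≈ 4.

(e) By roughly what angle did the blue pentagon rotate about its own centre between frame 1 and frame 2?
17° counter-clockwise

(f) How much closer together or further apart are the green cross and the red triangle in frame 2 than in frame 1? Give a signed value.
-3

Distance in frame 1: 9. Distance in frame 2: 6.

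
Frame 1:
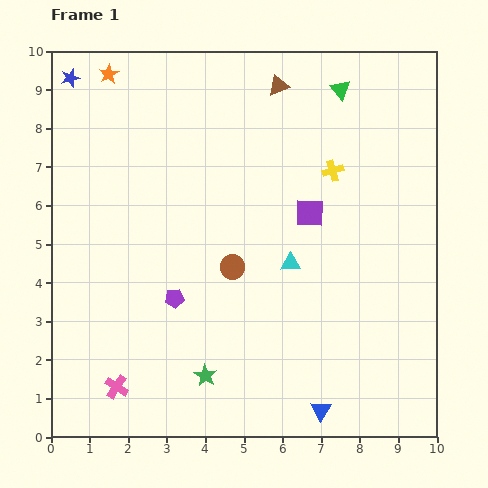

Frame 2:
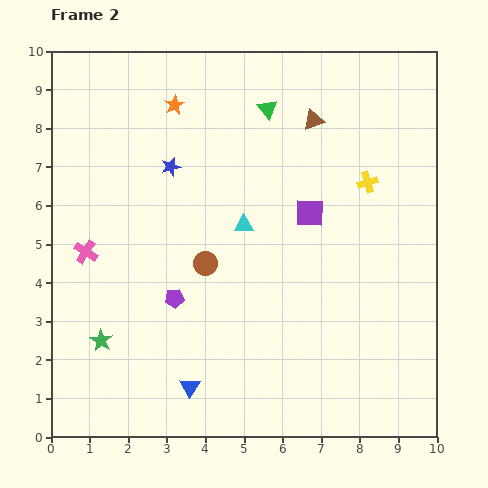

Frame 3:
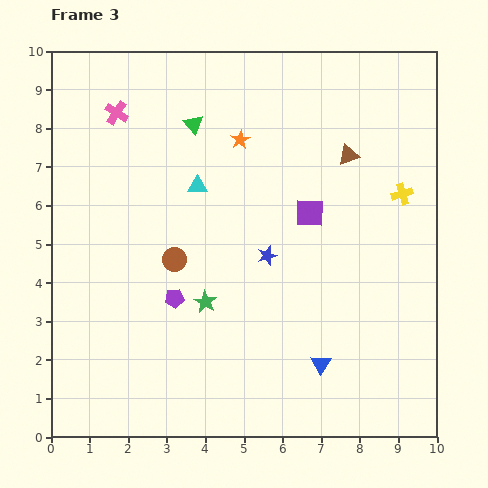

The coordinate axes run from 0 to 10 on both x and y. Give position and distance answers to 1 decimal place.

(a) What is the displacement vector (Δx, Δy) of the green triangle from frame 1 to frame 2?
(-1.9, -0.5)

The green triangle was at (7.5, 9.0) in frame 1 and (5.6, 8.5) in frame 2.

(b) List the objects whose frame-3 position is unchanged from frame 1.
the purple square, the purple pentagon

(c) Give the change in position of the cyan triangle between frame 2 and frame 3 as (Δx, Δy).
(-1.2, 1.0)

The cyan triangle was at (5.0, 5.5) in frame 2 and (3.8, 6.5) in frame 3.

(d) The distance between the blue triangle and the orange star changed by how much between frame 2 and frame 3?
-1.1

Distance in frame 2: 7.3. Distance in frame 3: 6.2.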